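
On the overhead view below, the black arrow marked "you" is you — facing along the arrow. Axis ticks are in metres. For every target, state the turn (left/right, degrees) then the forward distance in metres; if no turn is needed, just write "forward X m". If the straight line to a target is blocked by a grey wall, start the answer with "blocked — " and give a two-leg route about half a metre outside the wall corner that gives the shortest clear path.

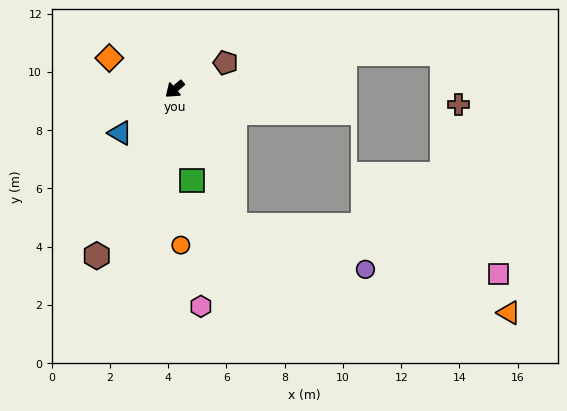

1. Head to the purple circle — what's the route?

blocked — turn left 73°, forward 5.1 m, then turn left 48°, forward 4.7 m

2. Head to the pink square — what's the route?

blocked — turn left 73°, forward 5.1 m, then turn left 56°, forward 9.2 m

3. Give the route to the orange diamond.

turn right 66°, forward 2.5 m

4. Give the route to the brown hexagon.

turn left 25°, forward 6.3 m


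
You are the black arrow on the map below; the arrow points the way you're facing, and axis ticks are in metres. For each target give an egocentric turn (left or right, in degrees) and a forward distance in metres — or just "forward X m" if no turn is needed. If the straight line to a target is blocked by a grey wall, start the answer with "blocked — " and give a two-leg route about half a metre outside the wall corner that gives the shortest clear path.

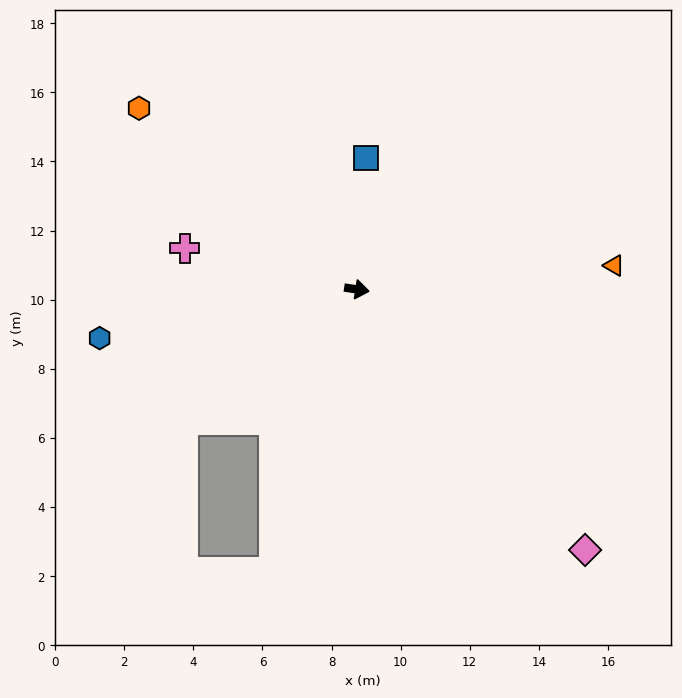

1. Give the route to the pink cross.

turn left 175°, forward 5.1 m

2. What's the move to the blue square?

turn left 95°, forward 3.8 m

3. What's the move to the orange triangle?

turn left 14°, forward 7.5 m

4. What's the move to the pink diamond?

turn right 40°, forward 10.0 m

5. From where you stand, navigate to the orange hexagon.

turn left 149°, forward 8.2 m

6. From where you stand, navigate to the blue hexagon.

turn right 161°, forward 7.6 m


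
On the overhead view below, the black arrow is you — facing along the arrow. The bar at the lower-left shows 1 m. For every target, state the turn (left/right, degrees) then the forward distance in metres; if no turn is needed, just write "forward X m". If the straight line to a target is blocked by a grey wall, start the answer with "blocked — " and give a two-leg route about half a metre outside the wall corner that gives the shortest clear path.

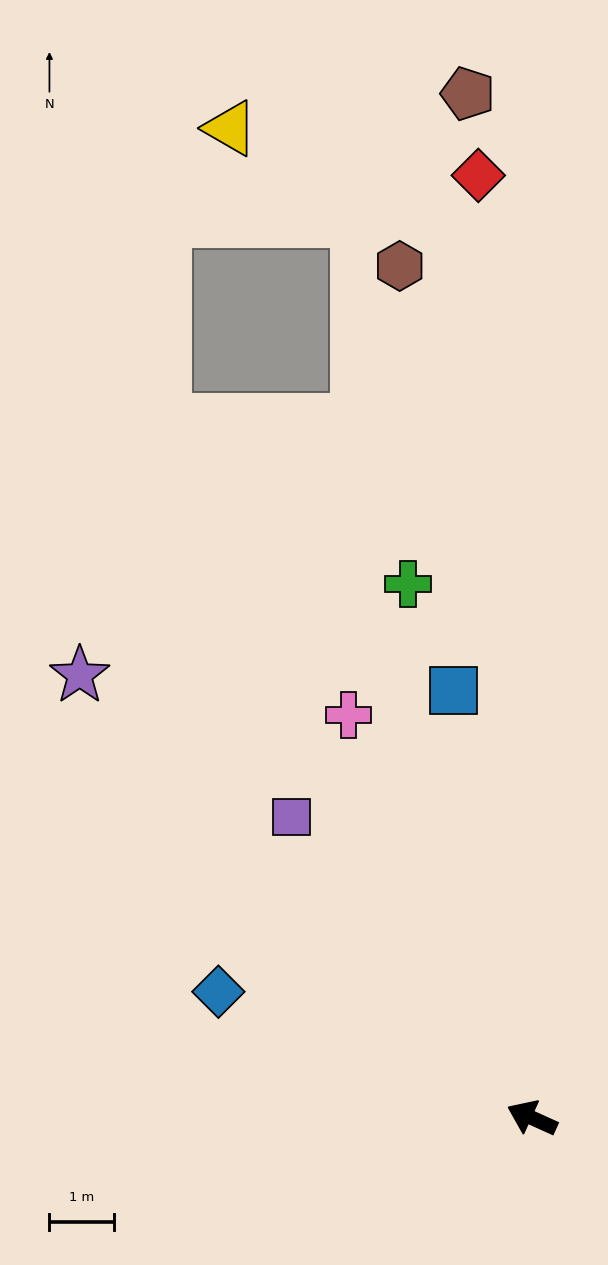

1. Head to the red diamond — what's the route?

turn right 62°, forward 14.5 m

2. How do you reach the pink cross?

turn right 41°, forward 6.8 m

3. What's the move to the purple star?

turn right 20°, forward 9.7 m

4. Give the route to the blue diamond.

turn left 2°, forward 5.2 m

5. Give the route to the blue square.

turn right 55°, forward 6.7 m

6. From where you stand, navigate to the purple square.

turn right 27°, forward 5.9 m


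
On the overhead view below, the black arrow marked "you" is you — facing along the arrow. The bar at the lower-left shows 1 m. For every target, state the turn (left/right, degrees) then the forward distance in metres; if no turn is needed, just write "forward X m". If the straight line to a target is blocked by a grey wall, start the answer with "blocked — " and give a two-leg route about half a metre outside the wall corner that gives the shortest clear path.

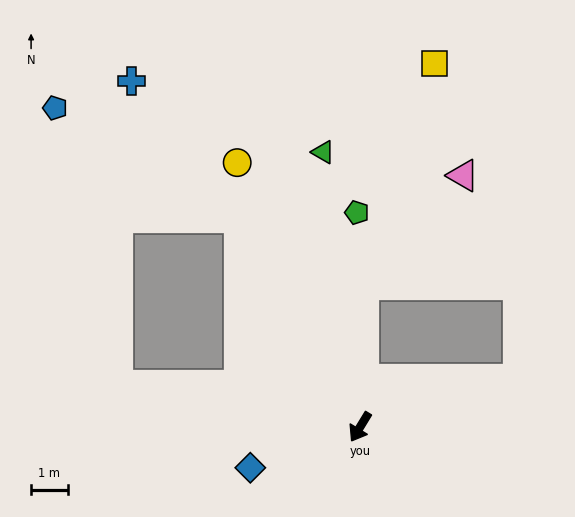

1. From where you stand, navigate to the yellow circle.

turn right 124°, forward 8.0 m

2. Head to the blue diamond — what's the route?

turn right 38°, forward 3.2 m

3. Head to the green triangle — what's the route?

turn right 141°, forward 7.6 m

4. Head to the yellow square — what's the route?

blocked — turn right 150°, forward 3.9 m, then turn right 17°, forward 6.4 m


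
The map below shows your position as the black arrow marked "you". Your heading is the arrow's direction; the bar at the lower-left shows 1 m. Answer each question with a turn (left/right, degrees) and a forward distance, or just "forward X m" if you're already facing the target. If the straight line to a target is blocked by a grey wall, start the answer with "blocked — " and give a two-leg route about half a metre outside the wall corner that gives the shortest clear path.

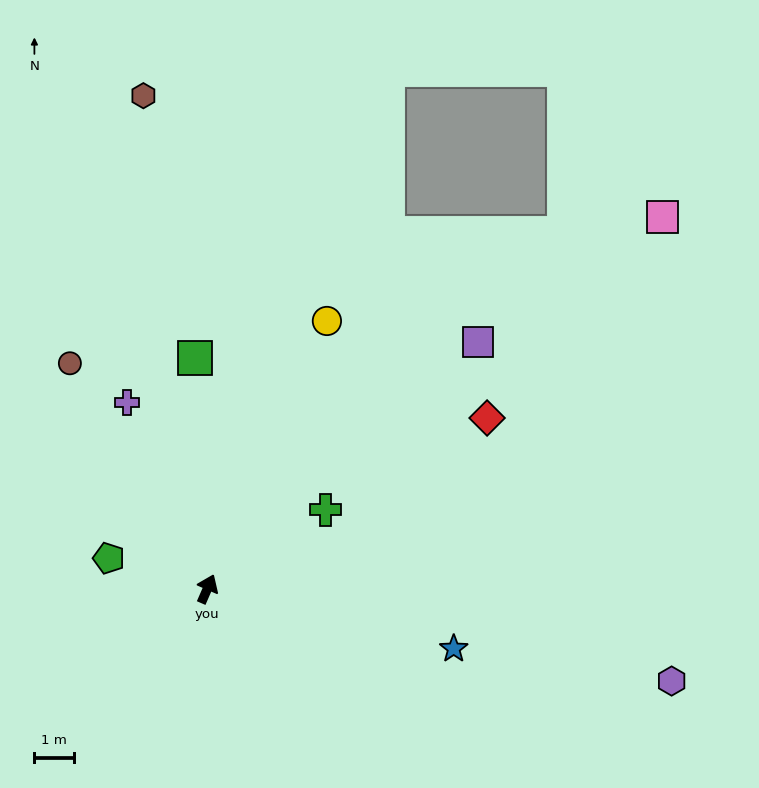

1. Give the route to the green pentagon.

turn left 96°, forward 2.6 m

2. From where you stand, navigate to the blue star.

turn right 80°, forward 6.4 m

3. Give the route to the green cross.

turn right 33°, forward 3.6 m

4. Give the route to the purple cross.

turn left 47°, forward 5.1 m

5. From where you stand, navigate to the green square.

turn left 27°, forward 5.9 m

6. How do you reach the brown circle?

turn left 55°, forward 6.7 m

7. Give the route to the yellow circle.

forward 7.4 m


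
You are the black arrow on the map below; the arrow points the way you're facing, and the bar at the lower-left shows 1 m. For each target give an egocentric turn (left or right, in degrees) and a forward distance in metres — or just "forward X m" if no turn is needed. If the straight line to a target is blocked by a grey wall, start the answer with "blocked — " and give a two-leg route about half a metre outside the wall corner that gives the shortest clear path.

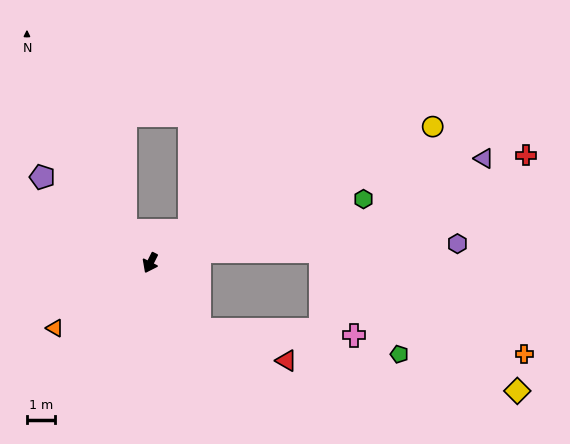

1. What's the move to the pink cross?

blocked — turn left 63°, forward 2.9 m, then turn left 52°, forward 5.5 m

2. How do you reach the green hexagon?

turn left 133°, forward 7.9 m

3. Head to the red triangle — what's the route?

blocked — turn left 63°, forward 2.9 m, then turn left 34°, forward 3.3 m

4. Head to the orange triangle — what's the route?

turn right 29°, forward 4.1 m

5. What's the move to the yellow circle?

turn left 142°, forward 11.2 m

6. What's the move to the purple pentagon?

turn right 102°, forward 4.9 m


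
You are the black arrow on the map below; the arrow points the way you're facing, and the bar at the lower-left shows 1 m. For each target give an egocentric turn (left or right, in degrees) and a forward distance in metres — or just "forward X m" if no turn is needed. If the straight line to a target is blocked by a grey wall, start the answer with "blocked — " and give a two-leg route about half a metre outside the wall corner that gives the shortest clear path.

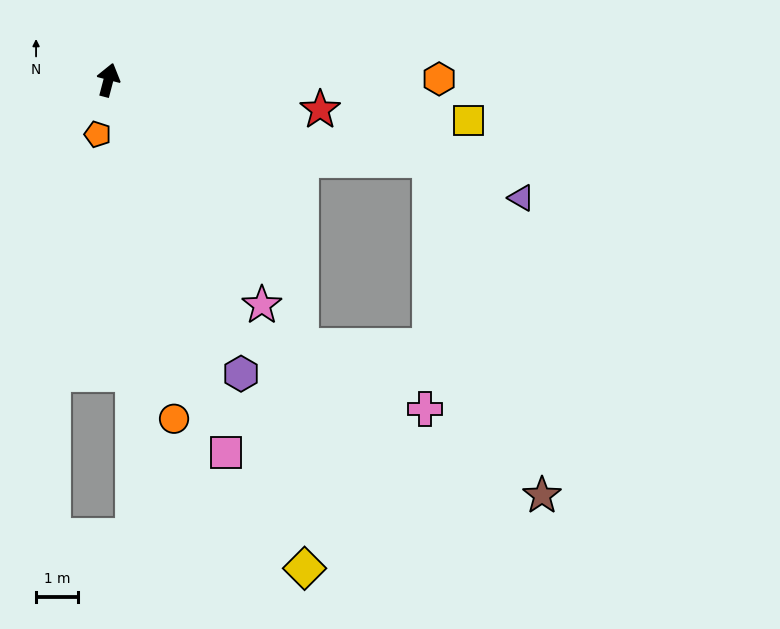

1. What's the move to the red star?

turn right 83°, forward 5.1 m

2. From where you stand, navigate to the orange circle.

turn right 154°, forward 8.2 m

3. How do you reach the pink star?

turn right 131°, forward 6.5 m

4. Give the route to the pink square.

turn right 148°, forward 9.3 m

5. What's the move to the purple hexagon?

turn right 141°, forward 7.7 m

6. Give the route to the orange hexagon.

turn right 75°, forward 7.9 m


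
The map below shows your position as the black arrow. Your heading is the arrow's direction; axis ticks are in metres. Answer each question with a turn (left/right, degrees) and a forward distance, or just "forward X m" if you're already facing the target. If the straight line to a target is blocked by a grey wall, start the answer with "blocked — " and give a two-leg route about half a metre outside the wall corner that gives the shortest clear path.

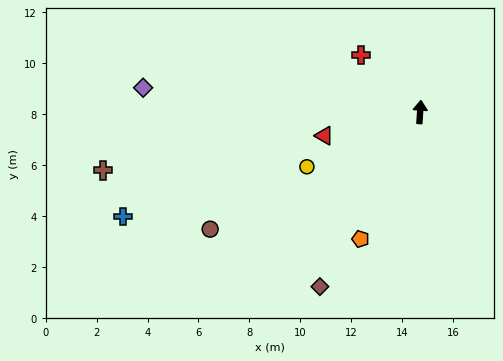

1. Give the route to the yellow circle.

turn left 120°, forward 4.9 m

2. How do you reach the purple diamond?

turn left 89°, forward 10.9 m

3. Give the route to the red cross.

turn left 50°, forward 3.2 m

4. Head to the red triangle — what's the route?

turn left 108°, forward 3.9 m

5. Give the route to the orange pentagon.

turn left 159°, forward 5.5 m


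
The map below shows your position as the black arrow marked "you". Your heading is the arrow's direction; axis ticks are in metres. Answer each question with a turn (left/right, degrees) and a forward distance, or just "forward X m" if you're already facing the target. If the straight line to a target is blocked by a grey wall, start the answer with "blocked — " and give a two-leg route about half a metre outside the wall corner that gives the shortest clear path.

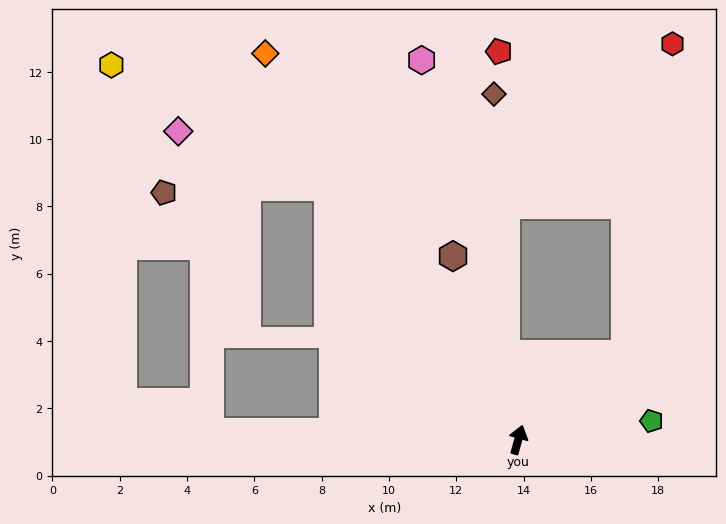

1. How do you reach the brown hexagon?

turn left 35°, forward 5.8 m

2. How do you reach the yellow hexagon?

blocked — turn left 53°, forward 9.4 m, then turn left 24°, forward 7.4 m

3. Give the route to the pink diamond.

blocked — turn left 53°, forward 9.4 m, then turn left 33°, forward 4.8 m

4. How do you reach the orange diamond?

turn left 49°, forward 13.7 m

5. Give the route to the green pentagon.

turn right 66°, forward 4.0 m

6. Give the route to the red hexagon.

blocked — turn right 36°, forward 4.1 m, then turn left 43°, forward 9.3 m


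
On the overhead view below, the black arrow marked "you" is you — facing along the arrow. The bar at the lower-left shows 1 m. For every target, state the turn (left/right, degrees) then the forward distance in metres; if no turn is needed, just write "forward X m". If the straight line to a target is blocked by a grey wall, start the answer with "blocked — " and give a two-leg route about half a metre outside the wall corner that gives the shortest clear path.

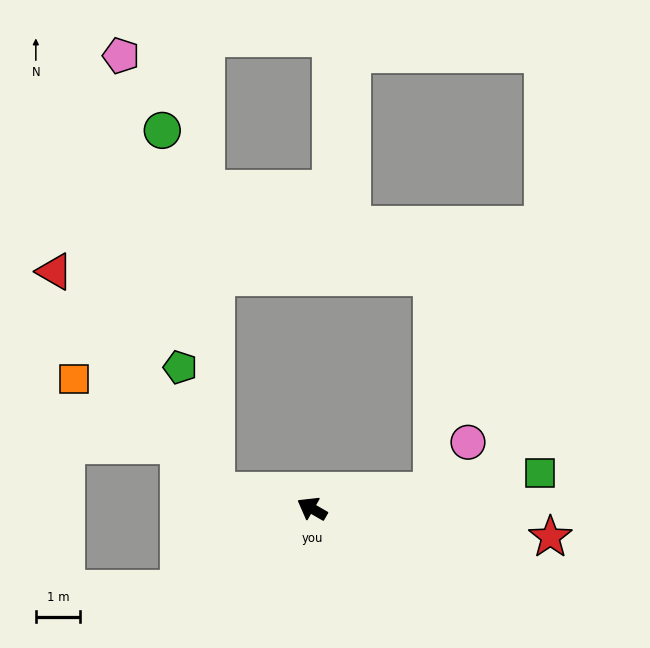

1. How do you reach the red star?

turn right 157°, forward 5.4 m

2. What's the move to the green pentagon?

blocked — turn left 20°, forward 2.2 m, then turn right 64°, forward 2.9 m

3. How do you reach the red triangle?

blocked — turn left 20°, forward 2.2 m, then turn right 44°, forward 6.2 m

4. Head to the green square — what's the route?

turn right 141°, forward 5.2 m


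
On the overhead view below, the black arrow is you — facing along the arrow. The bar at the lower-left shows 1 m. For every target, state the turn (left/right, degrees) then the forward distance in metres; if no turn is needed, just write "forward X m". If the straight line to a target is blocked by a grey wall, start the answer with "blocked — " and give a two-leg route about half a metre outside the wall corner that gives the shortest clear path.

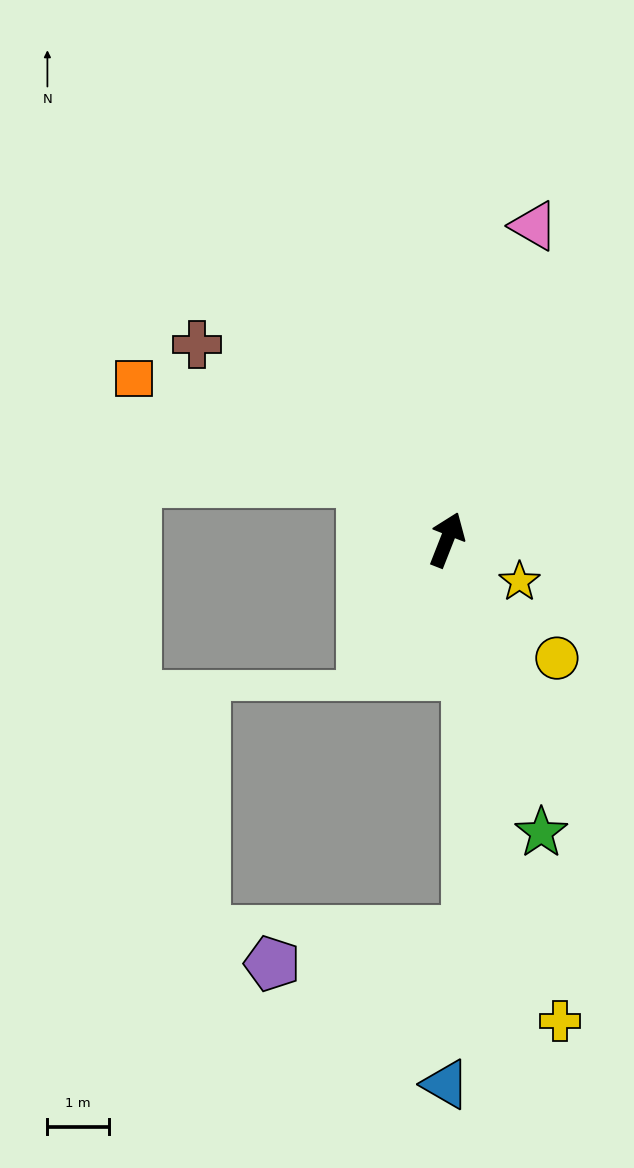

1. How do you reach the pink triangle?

turn left 6°, forward 5.3 m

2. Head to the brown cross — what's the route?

turn left 73°, forward 5.2 m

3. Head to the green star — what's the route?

turn right 141°, forward 5.0 m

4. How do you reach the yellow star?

turn right 99°, forward 1.4 m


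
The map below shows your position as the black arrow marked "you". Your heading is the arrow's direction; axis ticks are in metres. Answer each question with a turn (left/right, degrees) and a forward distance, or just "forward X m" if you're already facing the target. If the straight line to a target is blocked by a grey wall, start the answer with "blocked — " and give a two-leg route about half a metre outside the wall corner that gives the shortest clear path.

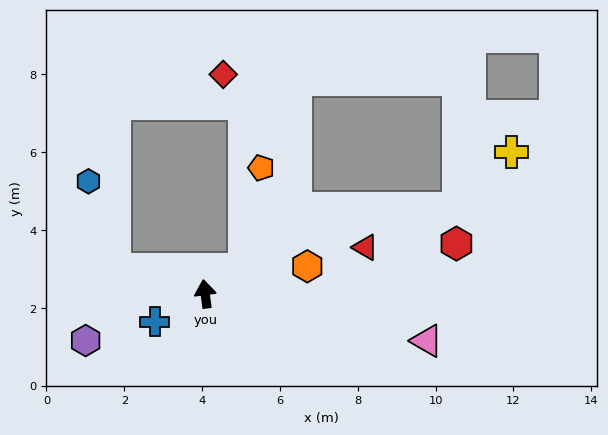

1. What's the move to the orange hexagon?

turn right 82°, forward 2.7 m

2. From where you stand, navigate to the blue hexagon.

blocked — turn left 68°, forward 2.4 m, then turn right 59°, forward 2.4 m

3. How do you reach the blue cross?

turn left 111°, forward 1.5 m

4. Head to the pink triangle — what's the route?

turn right 109°, forward 5.8 m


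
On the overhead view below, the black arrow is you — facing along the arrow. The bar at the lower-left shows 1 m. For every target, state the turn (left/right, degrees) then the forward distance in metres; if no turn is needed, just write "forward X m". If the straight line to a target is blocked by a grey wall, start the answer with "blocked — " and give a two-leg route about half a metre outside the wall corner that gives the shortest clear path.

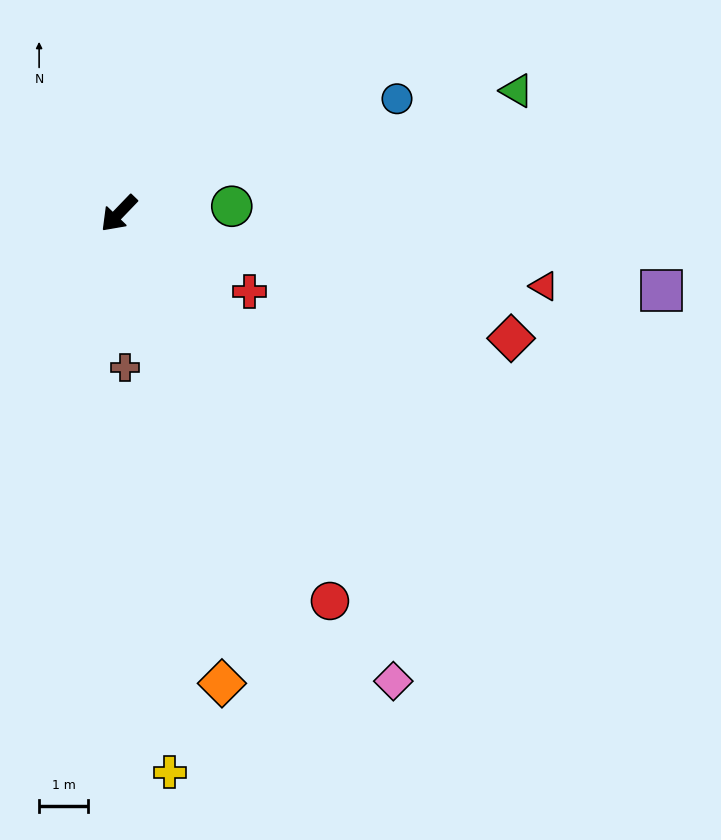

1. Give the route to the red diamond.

turn left 116°, forward 8.4 m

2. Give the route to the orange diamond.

turn left 56°, forward 9.9 m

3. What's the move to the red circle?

turn left 72°, forward 9.0 m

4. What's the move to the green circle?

turn left 137°, forward 2.3 m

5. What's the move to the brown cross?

turn left 46°, forward 3.2 m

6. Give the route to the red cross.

turn left 103°, forward 3.1 m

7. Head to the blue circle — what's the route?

turn left 156°, forward 6.2 m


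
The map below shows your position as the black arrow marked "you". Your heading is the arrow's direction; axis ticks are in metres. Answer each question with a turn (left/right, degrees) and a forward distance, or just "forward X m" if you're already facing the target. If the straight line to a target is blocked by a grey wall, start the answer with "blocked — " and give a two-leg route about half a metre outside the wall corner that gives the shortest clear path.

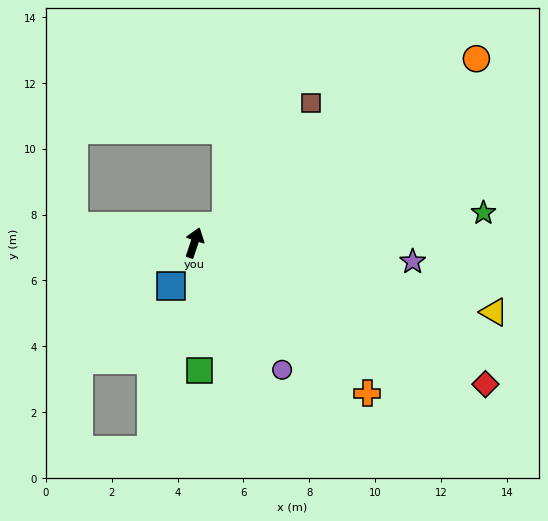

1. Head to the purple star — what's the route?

turn right 77°, forward 6.7 m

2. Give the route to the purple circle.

turn right 127°, forward 4.7 m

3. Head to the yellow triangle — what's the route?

turn right 85°, forward 9.3 m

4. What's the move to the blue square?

turn left 170°, forward 1.5 m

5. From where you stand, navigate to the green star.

turn right 66°, forward 8.8 m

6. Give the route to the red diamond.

turn right 98°, forward 9.8 m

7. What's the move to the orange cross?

turn right 113°, forward 7.0 m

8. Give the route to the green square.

turn right 159°, forward 3.9 m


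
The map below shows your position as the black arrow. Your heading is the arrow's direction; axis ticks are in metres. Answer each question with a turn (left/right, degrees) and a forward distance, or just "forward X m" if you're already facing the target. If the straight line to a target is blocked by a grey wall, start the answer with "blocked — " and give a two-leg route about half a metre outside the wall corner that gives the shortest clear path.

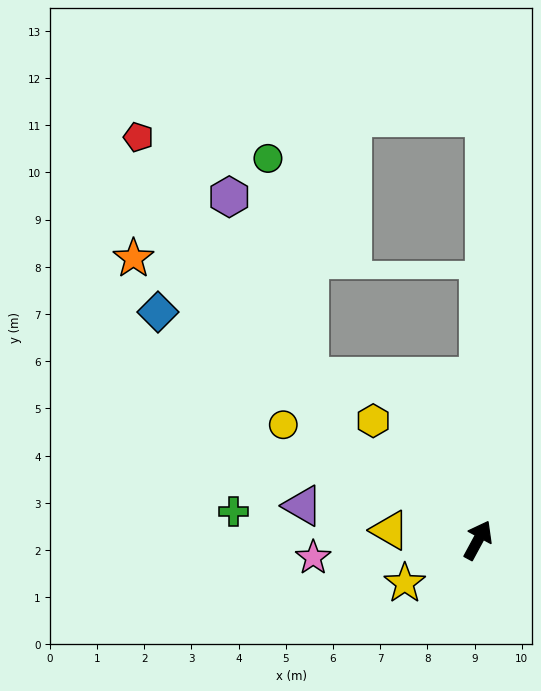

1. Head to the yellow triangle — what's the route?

turn left 112°, forward 1.9 m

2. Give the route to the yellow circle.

turn left 88°, forward 4.8 m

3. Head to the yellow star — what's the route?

turn left 149°, forward 1.8 m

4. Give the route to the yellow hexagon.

turn left 70°, forward 3.4 m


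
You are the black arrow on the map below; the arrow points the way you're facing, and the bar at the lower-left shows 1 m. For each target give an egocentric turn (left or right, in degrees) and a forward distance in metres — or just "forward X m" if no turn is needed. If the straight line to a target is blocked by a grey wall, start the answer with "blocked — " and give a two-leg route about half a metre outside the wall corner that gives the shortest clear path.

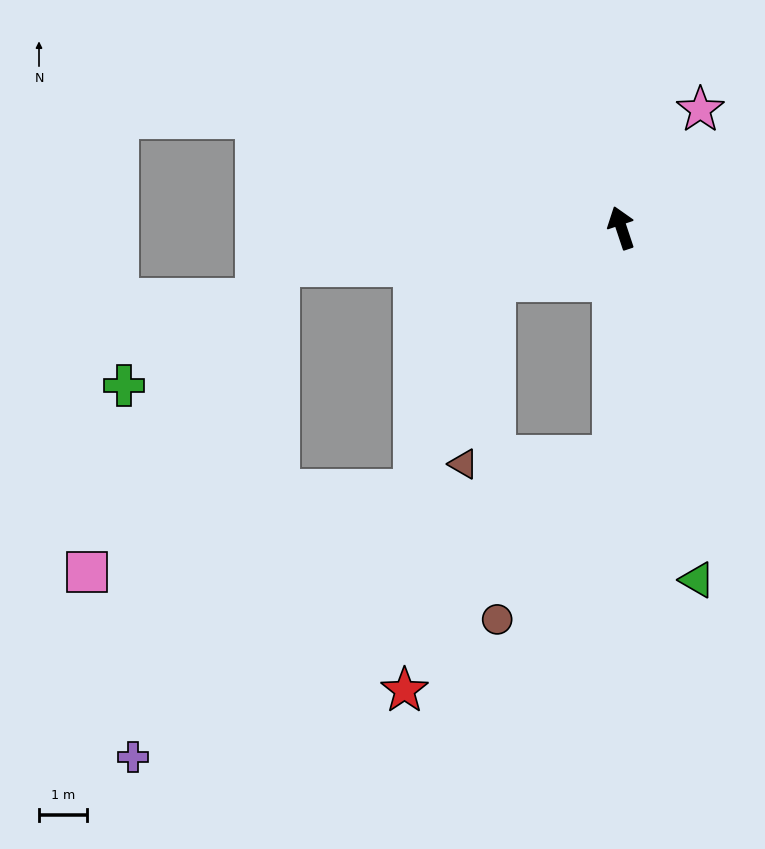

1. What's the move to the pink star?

turn right 52°, forward 3.0 m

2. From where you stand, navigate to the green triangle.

turn left 174°, forward 7.5 m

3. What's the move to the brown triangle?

blocked — turn left 95°, forward 2.8 m, then turn left 56°, forward 3.8 m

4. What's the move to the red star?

blocked — turn left 159°, forward 4.7 m, then turn right 39°, forward 6.5 m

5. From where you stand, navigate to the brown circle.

blocked — turn left 159°, forward 4.7 m, then turn right 33°, forward 4.2 m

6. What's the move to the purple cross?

blocked — turn left 159°, forward 4.7 m, then turn right 55°, forward 11.8 m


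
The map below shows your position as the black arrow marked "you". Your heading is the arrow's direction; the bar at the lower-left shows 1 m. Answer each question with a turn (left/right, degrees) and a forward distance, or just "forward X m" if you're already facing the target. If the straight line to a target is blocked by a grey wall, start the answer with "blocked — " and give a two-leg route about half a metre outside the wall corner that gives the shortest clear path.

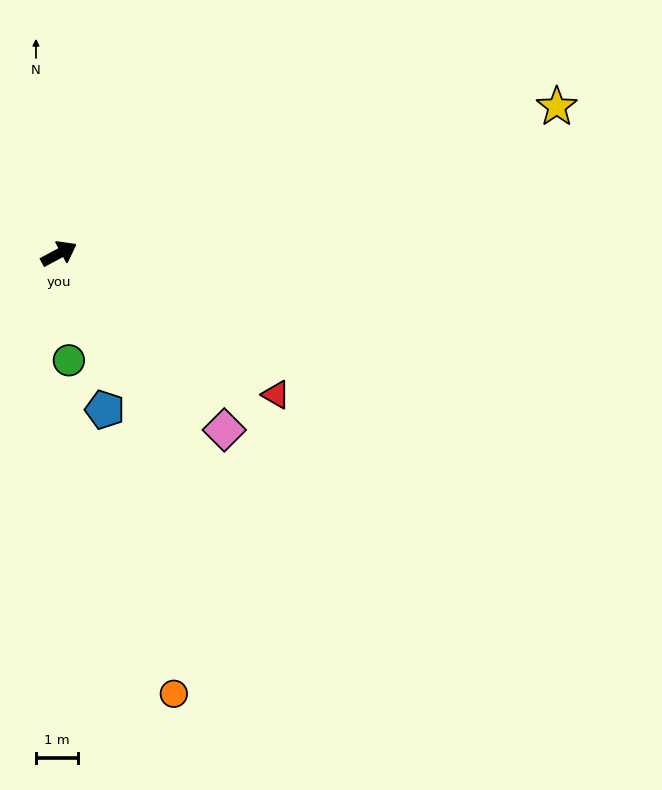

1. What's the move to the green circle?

turn right 113°, forward 2.5 m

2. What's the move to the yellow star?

turn right 12°, forward 12.3 m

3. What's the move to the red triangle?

turn right 61°, forward 6.1 m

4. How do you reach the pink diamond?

turn right 75°, forward 5.7 m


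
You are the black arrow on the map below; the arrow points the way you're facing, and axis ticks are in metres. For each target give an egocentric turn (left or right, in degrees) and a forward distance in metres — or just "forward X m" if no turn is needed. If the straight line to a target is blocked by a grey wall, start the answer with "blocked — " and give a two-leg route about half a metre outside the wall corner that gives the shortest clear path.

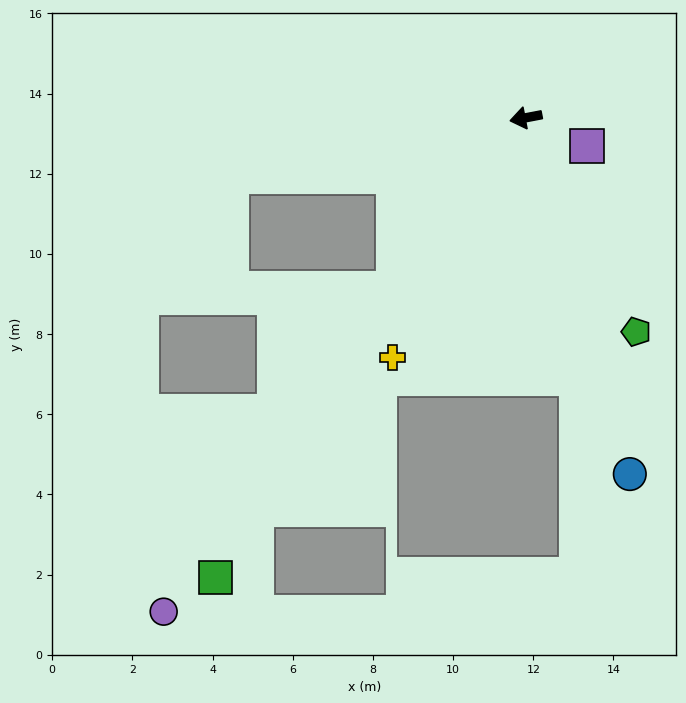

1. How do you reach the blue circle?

turn left 95°, forward 9.3 m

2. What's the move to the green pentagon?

turn left 106°, forward 6.0 m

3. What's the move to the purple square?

turn left 144°, forward 1.7 m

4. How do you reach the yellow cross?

turn left 50°, forward 6.8 m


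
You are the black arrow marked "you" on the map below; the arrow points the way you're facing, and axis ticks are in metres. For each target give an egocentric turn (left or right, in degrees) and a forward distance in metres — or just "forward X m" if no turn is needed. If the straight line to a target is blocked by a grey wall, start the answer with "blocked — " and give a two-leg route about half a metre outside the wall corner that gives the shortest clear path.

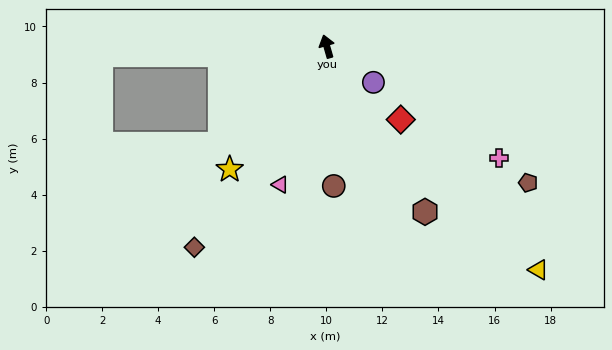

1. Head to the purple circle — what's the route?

turn right 144°, forward 2.1 m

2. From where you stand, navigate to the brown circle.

turn left 167°, forward 5.0 m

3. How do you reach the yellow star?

turn left 126°, forward 5.6 m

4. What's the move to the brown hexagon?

turn right 165°, forward 6.9 m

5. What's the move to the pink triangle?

turn left 145°, forward 5.2 m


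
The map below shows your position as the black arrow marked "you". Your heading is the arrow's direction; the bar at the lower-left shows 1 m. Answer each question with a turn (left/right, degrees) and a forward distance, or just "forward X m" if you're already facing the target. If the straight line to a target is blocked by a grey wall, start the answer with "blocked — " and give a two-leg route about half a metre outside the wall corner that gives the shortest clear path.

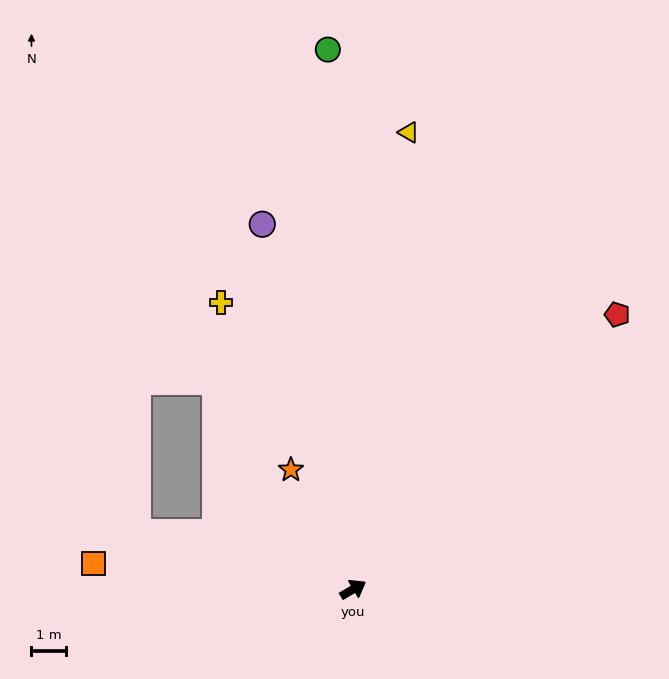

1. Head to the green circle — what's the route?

turn left 62°, forward 15.5 m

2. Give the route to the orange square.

turn left 144°, forward 7.5 m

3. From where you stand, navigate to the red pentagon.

turn left 16°, forward 10.9 m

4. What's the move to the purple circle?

turn left 73°, forward 10.8 m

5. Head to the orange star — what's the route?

turn left 87°, forward 3.9 m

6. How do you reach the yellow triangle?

turn left 53°, forward 13.2 m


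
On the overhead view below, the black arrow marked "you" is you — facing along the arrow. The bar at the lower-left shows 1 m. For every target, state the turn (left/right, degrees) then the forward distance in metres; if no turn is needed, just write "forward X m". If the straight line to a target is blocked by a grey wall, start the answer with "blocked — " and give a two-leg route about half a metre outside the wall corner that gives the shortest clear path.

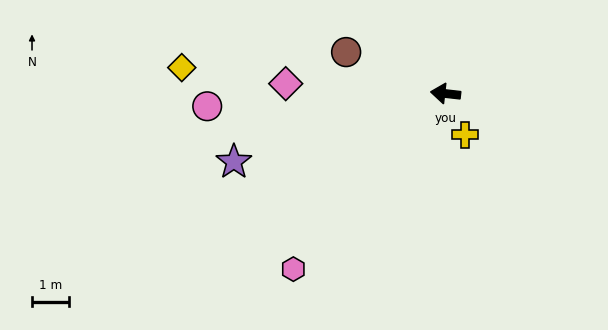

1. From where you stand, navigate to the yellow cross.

turn left 122°, forward 1.2 m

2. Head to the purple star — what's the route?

turn left 24°, forward 5.9 m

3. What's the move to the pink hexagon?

turn left 56°, forward 6.2 m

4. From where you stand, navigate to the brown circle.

turn right 16°, forward 2.9 m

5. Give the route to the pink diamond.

turn left 3°, forward 4.3 m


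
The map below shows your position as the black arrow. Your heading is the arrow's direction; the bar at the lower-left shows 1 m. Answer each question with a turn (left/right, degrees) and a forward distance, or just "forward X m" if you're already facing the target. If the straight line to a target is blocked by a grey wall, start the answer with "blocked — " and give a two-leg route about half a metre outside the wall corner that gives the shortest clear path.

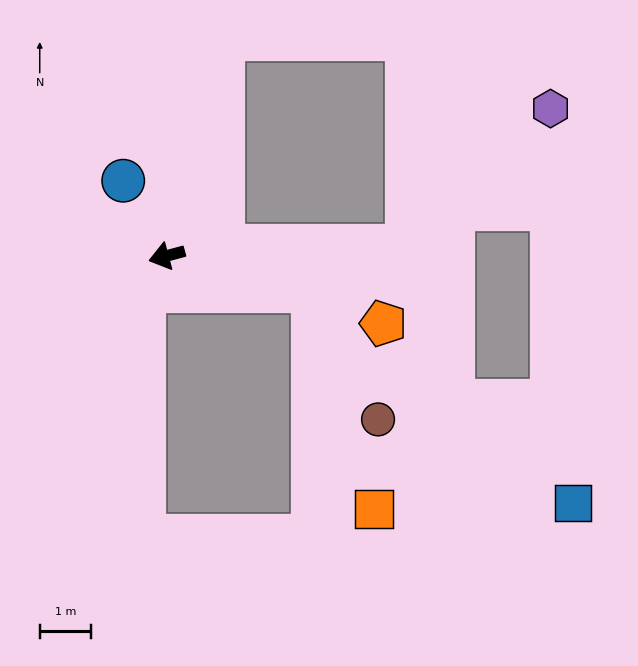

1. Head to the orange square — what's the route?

blocked — turn left 152°, forward 2.9 m, then turn right 61°, forward 4.4 m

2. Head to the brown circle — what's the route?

blocked — turn left 152°, forward 2.9 m, then turn right 50°, forward 2.8 m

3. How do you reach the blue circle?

turn right 75°, forward 1.7 m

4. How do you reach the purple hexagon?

blocked — turn left 167°, forward 4.7 m, then turn left 42°, forward 3.9 m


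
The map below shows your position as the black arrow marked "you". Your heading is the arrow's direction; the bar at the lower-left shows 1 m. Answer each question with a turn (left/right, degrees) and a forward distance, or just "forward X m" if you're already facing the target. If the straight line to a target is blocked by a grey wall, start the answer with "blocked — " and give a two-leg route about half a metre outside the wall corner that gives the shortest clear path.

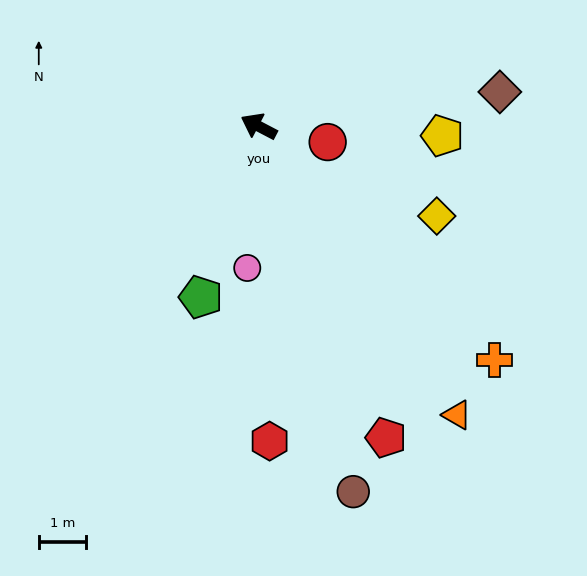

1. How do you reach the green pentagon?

turn left 99°, forward 3.8 m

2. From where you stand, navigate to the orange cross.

turn left 163°, forward 7.0 m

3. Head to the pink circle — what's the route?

turn left 113°, forward 3.0 m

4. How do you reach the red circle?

turn right 165°, forward 1.5 m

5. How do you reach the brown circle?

turn left 132°, forward 8.0 m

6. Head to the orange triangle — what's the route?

turn left 152°, forward 7.4 m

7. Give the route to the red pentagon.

turn left 140°, forward 7.1 m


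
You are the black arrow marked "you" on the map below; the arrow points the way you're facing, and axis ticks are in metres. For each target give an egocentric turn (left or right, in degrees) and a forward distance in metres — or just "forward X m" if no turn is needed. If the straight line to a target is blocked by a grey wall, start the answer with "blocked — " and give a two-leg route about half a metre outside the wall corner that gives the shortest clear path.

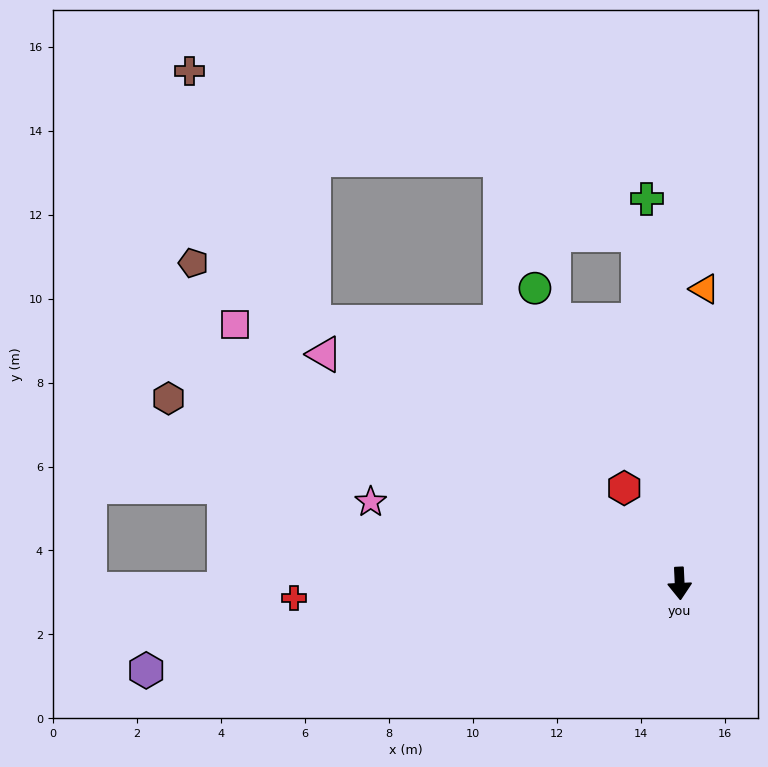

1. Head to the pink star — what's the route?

turn right 107°, forward 7.6 m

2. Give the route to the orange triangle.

turn left 172°, forward 7.0 m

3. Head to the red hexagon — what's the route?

turn right 153°, forward 2.6 m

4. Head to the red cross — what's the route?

turn right 91°, forward 9.2 m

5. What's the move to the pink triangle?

turn right 126°, forward 10.1 m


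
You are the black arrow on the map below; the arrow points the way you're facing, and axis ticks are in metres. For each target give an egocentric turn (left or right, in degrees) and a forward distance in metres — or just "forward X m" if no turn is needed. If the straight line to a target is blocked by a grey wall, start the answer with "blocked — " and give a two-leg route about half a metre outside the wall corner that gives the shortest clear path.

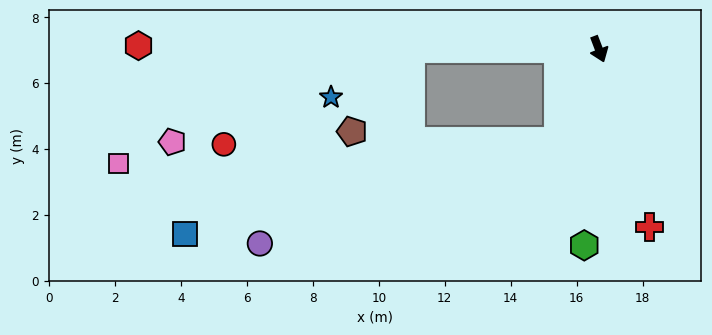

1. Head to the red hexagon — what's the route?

turn right 111°, forward 14.0 m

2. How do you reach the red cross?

turn right 5°, forward 5.6 m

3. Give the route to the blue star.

blocked — turn right 111°, forward 5.7 m, then turn left 31°, forward 2.8 m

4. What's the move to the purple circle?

blocked — turn right 45°, forward 3.0 m, then turn right 47°, forward 9.6 m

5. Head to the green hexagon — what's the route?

turn right 25°, forward 6.0 m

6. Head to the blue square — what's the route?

blocked — turn right 45°, forward 3.0 m, then turn right 52°, forward 11.6 m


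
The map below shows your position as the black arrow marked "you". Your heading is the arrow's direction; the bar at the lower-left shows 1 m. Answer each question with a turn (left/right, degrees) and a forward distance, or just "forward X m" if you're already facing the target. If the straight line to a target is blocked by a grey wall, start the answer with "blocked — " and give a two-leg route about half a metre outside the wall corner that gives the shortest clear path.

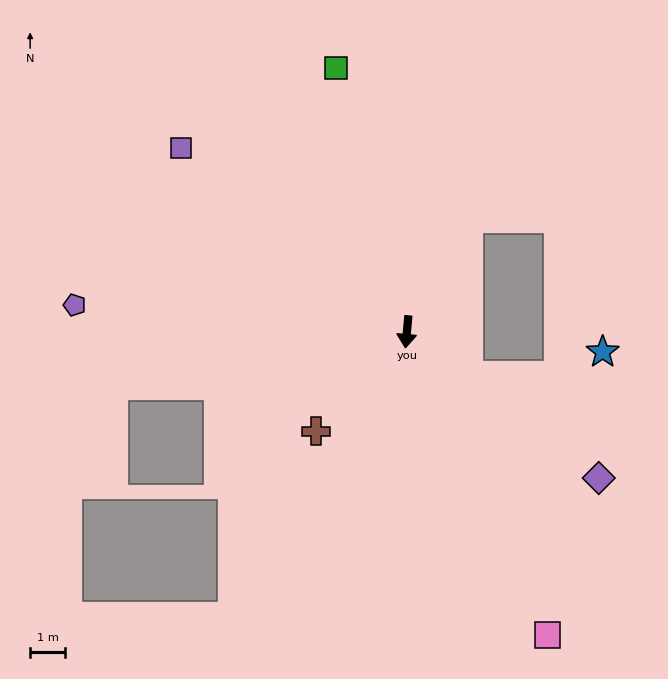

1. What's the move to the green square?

turn right 160°, forward 7.8 m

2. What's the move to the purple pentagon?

turn right 89°, forward 9.5 m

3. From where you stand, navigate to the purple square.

turn right 124°, forward 8.3 m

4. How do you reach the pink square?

turn left 30°, forward 9.5 m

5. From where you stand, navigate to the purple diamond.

turn left 58°, forward 6.9 m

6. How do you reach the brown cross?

turn right 37°, forward 3.8 m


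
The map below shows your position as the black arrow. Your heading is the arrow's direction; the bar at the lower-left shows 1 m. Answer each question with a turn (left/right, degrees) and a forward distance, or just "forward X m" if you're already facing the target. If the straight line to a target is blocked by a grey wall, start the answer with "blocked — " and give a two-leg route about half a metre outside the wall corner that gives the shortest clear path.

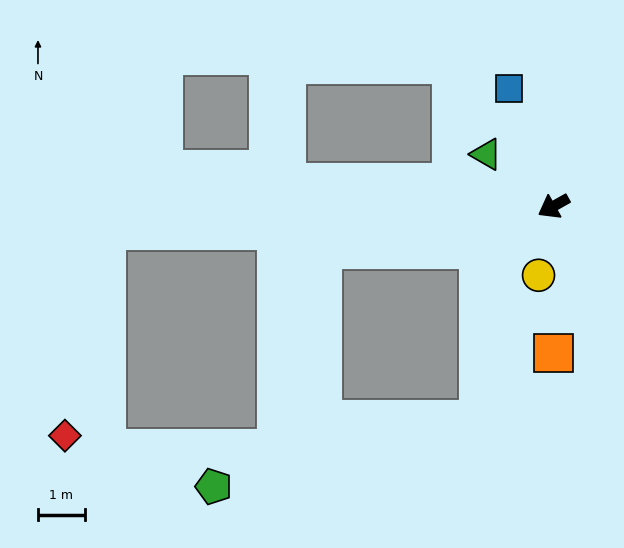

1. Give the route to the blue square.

turn right 99°, forward 2.7 m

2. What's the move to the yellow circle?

turn left 48°, forward 1.5 m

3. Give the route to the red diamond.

blocked — turn right 26°, forward 9.6 m, then turn left 76°, forward 4.5 m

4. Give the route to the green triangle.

turn right 67°, forward 1.8 m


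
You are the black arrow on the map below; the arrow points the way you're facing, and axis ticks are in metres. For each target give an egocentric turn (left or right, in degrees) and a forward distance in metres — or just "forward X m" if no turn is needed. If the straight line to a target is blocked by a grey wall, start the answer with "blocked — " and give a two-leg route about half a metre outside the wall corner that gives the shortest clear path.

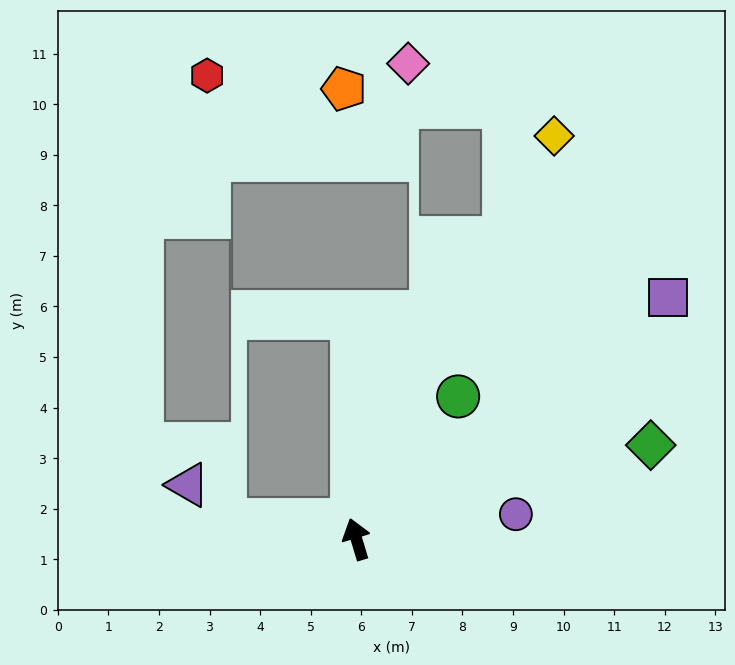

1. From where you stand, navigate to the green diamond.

turn right 89°, forward 6.1 m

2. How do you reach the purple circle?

turn right 98°, forward 3.2 m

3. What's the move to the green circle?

turn right 52°, forward 3.5 m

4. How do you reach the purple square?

turn right 69°, forward 7.8 m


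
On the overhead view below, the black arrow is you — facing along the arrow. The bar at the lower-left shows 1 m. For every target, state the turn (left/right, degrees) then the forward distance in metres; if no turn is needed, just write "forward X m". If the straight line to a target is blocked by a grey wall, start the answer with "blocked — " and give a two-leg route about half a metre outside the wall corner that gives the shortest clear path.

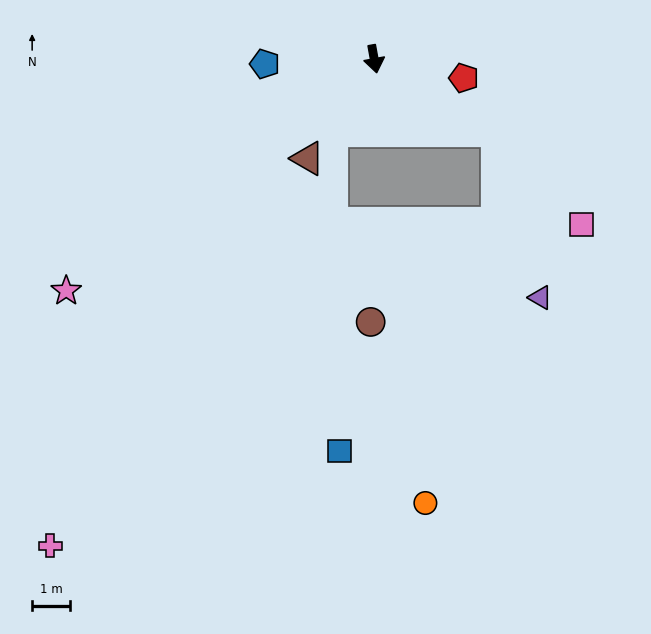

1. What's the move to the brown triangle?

turn right 44°, forward 3.2 m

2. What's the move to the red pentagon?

turn left 68°, forward 2.4 m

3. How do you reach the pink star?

turn right 63°, forward 10.2 m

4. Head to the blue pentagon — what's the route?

turn right 98°, forward 2.9 m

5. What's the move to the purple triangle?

blocked — turn left 49°, forward 3.7 m, then turn right 45°, forward 4.6 m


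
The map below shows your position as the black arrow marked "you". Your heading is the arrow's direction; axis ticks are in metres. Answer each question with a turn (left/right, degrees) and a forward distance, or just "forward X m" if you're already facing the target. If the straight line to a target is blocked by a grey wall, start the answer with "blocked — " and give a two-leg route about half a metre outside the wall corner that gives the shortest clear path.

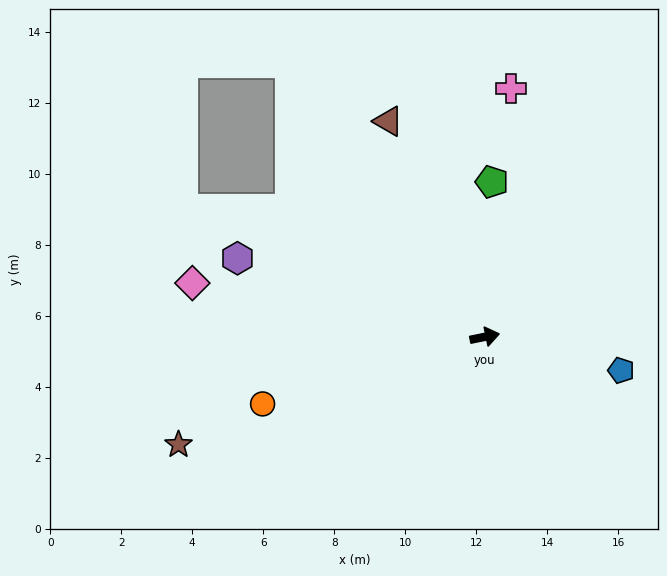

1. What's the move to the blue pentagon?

turn right 25°, forward 4.0 m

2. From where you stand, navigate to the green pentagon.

turn left 76°, forward 4.4 m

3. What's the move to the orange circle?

turn right 175°, forward 6.5 m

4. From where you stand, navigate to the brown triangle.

turn left 103°, forward 6.7 m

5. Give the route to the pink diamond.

turn left 158°, forward 8.4 m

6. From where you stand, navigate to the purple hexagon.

turn left 151°, forward 7.3 m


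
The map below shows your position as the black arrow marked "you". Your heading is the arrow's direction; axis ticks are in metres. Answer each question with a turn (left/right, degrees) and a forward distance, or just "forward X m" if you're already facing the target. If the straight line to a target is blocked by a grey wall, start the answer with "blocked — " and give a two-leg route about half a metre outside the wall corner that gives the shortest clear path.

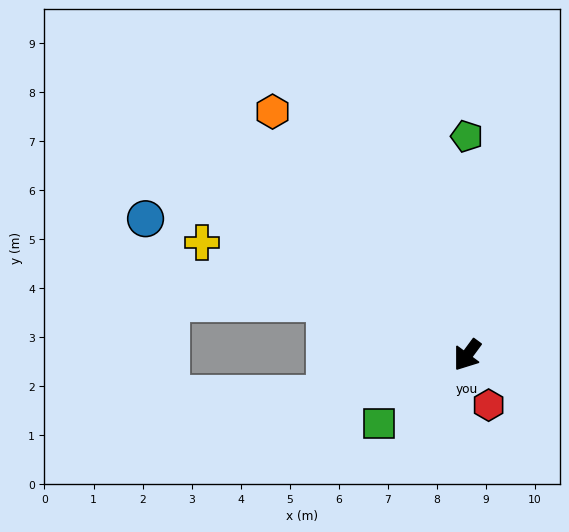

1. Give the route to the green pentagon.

turn right 144°, forward 4.5 m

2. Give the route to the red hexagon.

turn left 60°, forward 1.1 m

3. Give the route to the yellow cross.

turn right 77°, forward 5.9 m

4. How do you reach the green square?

turn right 16°, forward 2.3 m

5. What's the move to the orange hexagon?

turn right 105°, forward 6.4 m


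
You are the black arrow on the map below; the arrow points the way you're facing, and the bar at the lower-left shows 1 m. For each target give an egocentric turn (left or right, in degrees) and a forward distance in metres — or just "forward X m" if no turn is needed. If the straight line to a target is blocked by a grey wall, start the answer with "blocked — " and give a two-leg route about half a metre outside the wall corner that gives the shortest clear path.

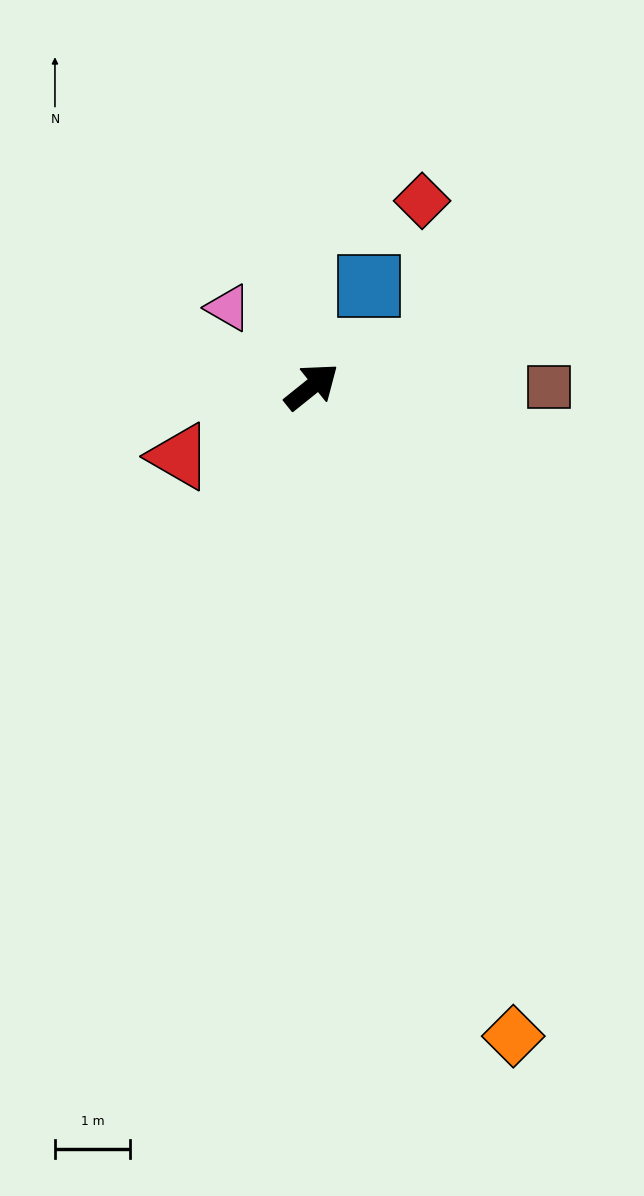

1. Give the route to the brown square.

turn right 39°, forward 3.2 m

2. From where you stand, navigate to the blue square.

turn left 22°, forward 1.5 m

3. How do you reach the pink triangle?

turn left 98°, forward 1.5 m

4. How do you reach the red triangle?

turn left 169°, forward 2.0 m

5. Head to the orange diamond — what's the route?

turn right 112°, forward 9.0 m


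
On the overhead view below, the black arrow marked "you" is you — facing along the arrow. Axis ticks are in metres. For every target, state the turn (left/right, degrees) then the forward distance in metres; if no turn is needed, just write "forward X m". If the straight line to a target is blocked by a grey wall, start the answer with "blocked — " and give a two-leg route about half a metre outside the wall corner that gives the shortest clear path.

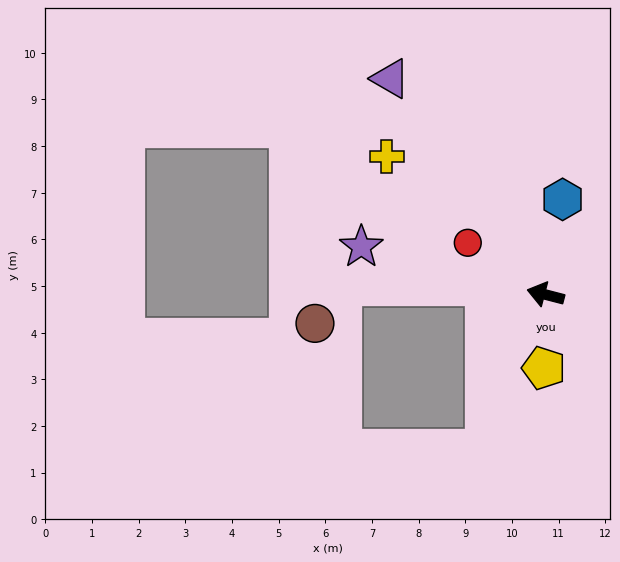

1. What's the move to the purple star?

forward 4.1 m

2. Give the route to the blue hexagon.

turn right 86°, forward 2.1 m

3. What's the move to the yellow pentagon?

turn left 103°, forward 1.6 m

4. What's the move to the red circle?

turn right 19°, forward 2.0 m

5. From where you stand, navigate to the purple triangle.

turn right 40°, forward 5.7 m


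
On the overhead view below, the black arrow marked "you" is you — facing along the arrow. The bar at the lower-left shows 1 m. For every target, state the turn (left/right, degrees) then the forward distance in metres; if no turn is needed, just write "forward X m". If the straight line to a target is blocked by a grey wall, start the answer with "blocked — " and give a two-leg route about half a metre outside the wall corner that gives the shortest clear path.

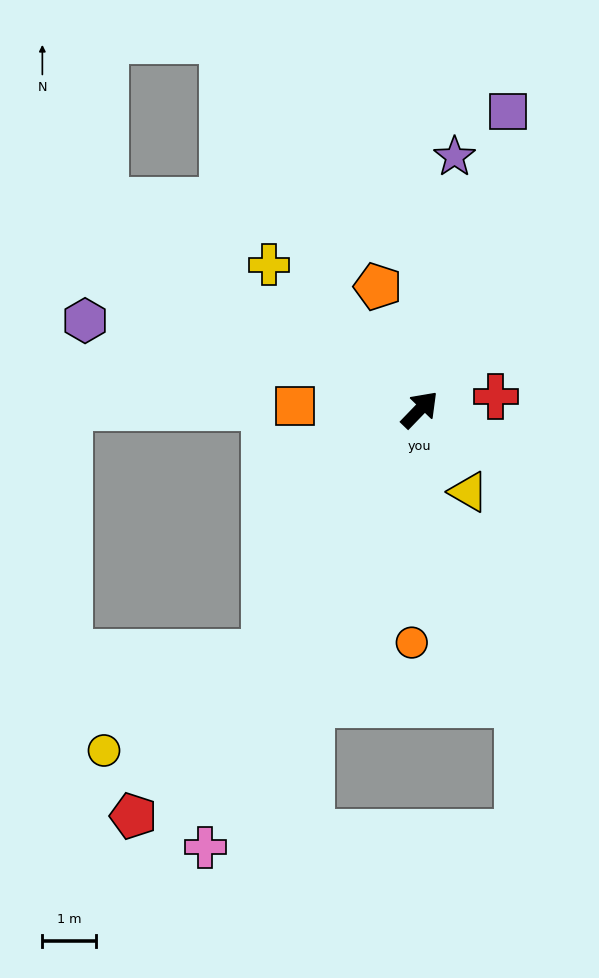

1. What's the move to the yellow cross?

turn left 90°, forward 3.9 m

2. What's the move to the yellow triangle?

turn right 105°, forward 1.8 m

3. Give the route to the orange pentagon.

turn left 63°, forward 2.4 m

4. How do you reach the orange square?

turn left 132°, forward 2.3 m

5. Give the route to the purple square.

turn left 28°, forward 5.8 m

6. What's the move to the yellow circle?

blocked — turn right 169°, forward 5.4 m, then turn right 25°, forward 3.5 m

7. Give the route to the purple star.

turn left 36°, forward 4.8 m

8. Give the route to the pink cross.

turn right 162°, forward 9.1 m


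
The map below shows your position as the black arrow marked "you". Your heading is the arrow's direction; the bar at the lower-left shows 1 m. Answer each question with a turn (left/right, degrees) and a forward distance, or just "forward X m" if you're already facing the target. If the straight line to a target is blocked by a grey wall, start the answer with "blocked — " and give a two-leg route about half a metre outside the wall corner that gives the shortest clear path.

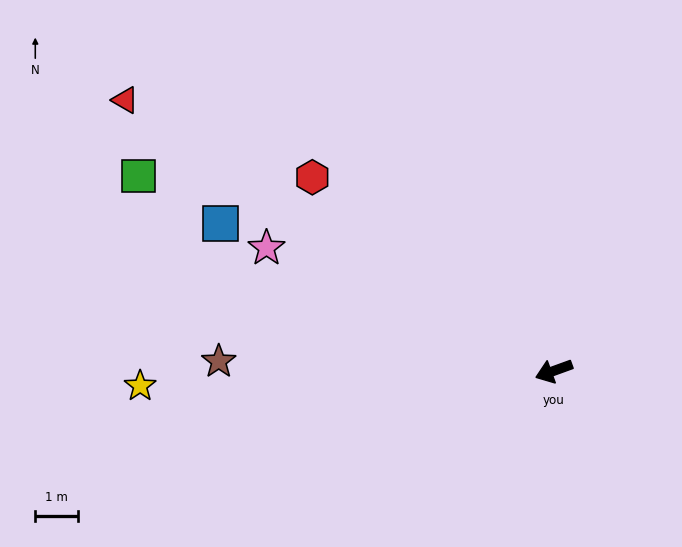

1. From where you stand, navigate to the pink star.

turn right 43°, forward 7.3 m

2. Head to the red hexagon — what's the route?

turn right 59°, forward 7.2 m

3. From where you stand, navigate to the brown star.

turn right 22°, forward 7.8 m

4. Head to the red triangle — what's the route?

turn right 52°, forward 11.8 m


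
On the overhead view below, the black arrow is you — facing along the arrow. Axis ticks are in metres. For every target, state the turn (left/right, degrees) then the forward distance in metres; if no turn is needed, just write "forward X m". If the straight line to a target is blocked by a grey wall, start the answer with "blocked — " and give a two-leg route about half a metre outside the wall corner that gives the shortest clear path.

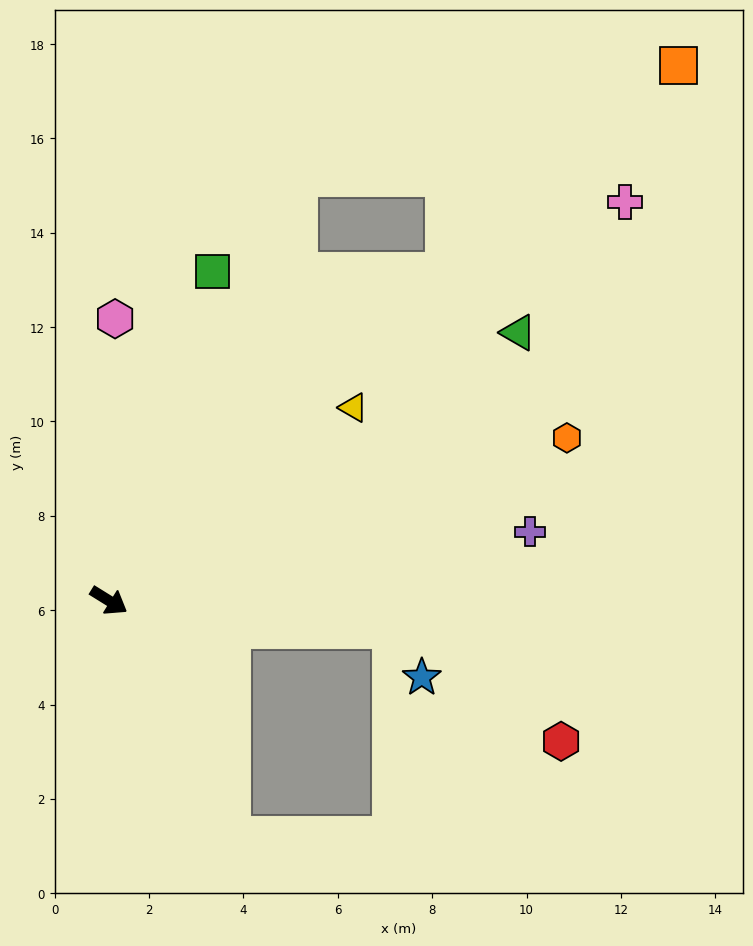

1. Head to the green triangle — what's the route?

turn left 65°, forward 10.4 m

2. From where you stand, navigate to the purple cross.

turn left 41°, forward 9.0 m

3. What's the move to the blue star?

blocked — turn left 26°, forward 6.0 m, then turn right 53°, forward 1.2 m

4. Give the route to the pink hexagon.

turn left 121°, forward 6.0 m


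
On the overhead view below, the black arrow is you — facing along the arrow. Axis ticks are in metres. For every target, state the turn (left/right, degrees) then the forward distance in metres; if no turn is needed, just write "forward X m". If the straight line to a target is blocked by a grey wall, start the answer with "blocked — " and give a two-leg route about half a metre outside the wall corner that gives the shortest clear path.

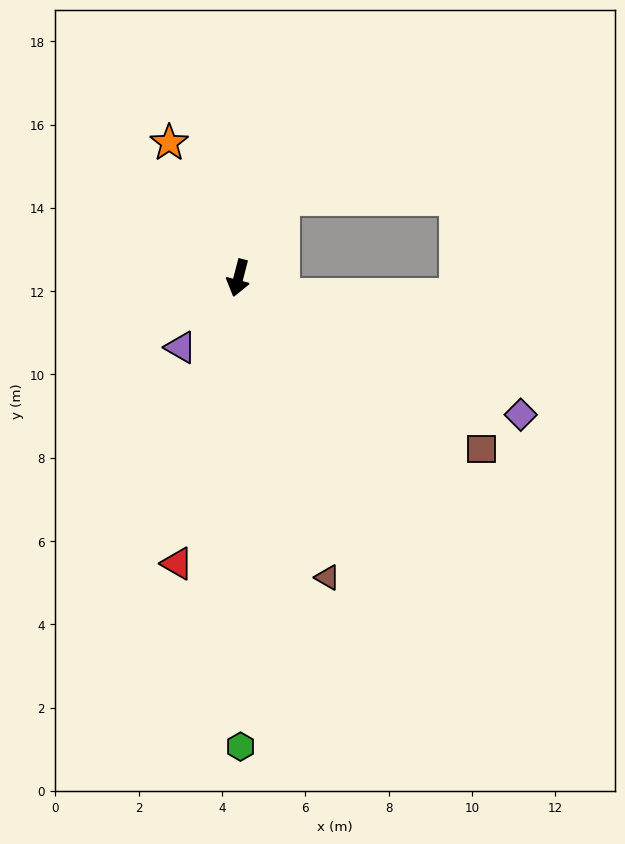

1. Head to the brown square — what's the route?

turn left 69°, forward 7.1 m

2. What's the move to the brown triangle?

turn left 31°, forward 7.5 m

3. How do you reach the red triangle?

turn left 2°, forward 7.0 m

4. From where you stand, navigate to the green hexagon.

turn left 15°, forward 11.3 m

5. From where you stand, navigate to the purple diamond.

turn left 79°, forward 7.5 m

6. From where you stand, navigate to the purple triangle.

turn right 25°, forward 2.2 m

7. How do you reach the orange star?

turn right 138°, forward 3.6 m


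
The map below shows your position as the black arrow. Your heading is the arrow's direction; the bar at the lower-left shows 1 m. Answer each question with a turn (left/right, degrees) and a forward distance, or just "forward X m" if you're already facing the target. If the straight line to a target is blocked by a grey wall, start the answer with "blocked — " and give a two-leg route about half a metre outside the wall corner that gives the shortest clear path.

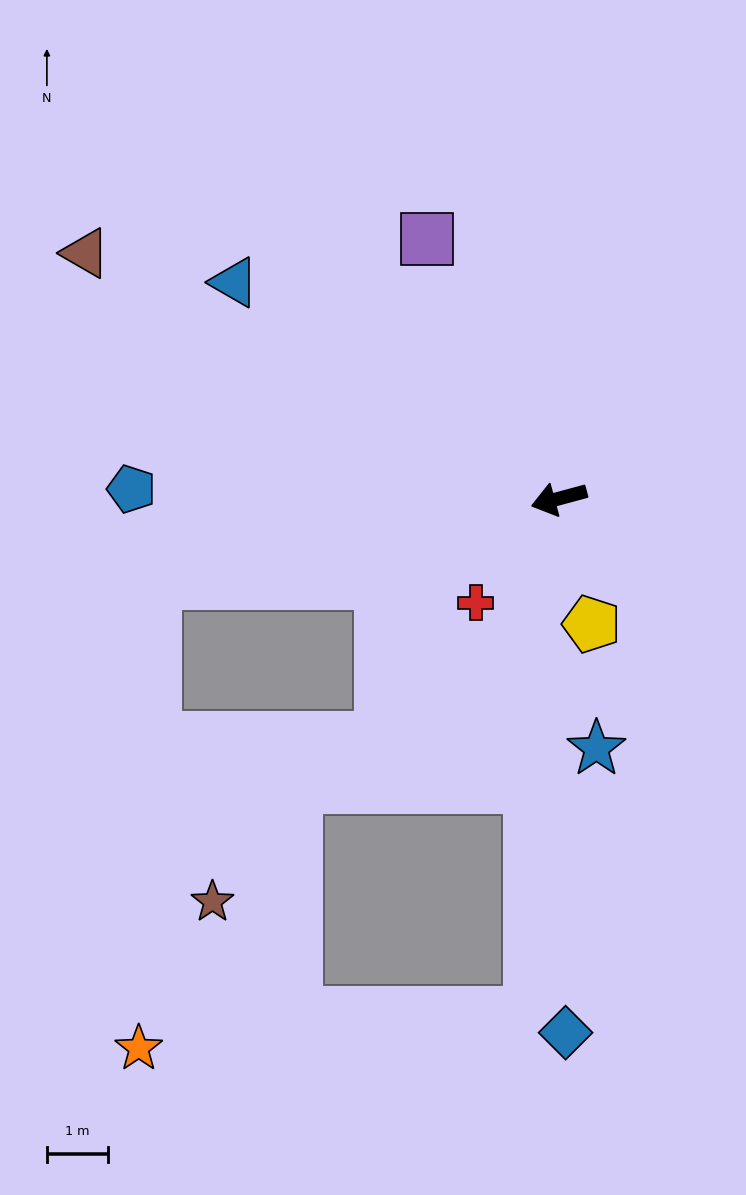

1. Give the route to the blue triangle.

turn right 49°, forward 6.4 m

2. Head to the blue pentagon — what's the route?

turn right 16°, forward 7.0 m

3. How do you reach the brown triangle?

turn right 43°, forward 8.7 m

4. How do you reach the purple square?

turn right 78°, forward 4.8 m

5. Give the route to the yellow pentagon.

turn left 89°, forward 2.1 m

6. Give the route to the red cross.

turn left 36°, forward 2.2 m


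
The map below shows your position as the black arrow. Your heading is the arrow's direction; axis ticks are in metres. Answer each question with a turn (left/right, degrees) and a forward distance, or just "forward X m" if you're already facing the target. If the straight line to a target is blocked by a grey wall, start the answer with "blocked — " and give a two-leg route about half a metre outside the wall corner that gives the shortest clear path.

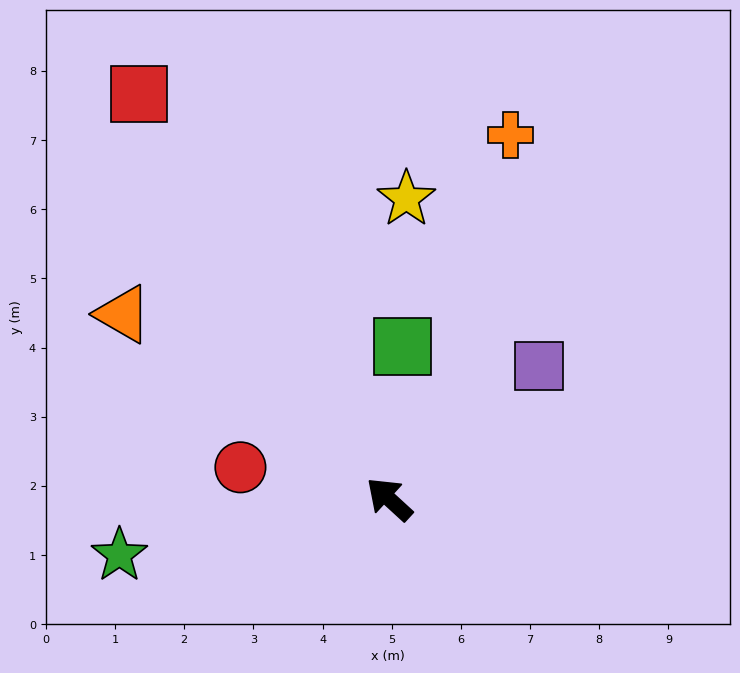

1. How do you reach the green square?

turn right 53°, forward 2.2 m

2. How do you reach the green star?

turn left 54°, forward 4.0 m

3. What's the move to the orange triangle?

turn left 8°, forward 4.7 m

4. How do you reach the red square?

turn right 16°, forward 6.9 m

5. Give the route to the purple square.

turn right 96°, forward 2.9 m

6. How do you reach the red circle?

turn left 30°, forward 2.2 m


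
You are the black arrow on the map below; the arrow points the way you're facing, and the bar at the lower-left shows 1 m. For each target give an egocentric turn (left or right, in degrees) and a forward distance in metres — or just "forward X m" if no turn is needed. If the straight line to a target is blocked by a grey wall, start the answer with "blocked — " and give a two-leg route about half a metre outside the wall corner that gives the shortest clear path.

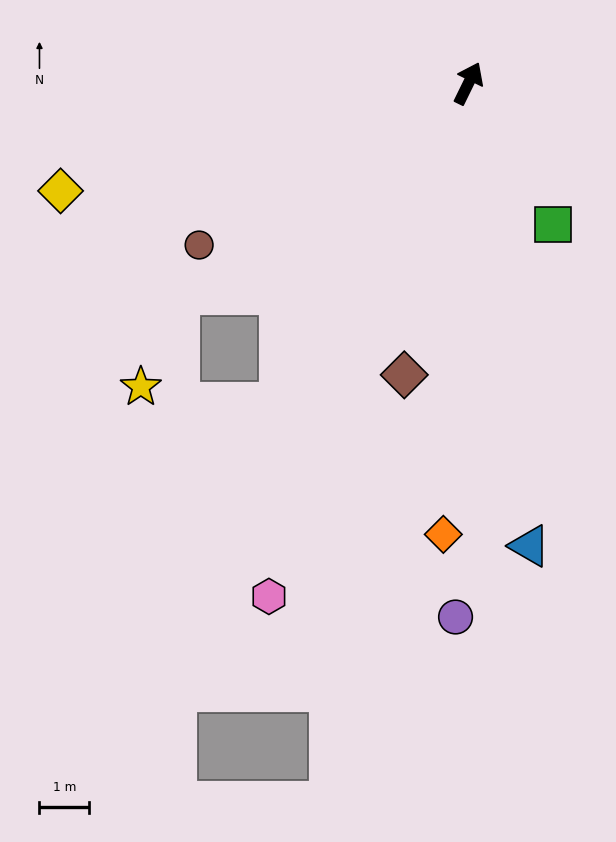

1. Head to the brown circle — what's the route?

turn left 147°, forward 6.3 m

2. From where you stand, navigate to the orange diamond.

turn right 157°, forward 9.1 m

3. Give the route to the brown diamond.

turn right 166°, forward 6.0 m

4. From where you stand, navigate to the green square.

turn right 123°, forward 3.3 m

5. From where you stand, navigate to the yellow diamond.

turn left 131°, forward 8.5 m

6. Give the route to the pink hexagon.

turn right 175°, forward 11.1 m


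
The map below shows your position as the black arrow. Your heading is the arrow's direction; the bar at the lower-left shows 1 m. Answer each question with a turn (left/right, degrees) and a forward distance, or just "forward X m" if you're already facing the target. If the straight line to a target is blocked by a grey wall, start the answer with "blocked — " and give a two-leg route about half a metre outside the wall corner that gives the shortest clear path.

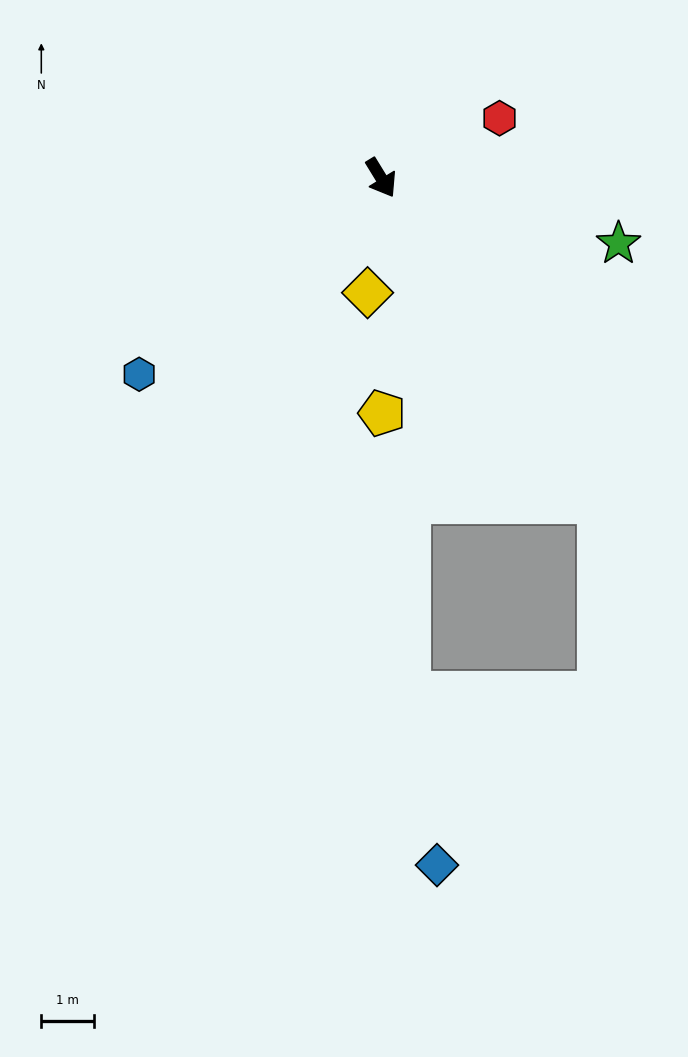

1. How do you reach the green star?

turn left 43°, forward 4.6 m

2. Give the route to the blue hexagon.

turn right 82°, forward 5.9 m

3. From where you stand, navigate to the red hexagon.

turn left 85°, forward 2.5 m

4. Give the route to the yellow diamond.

turn right 38°, forward 2.2 m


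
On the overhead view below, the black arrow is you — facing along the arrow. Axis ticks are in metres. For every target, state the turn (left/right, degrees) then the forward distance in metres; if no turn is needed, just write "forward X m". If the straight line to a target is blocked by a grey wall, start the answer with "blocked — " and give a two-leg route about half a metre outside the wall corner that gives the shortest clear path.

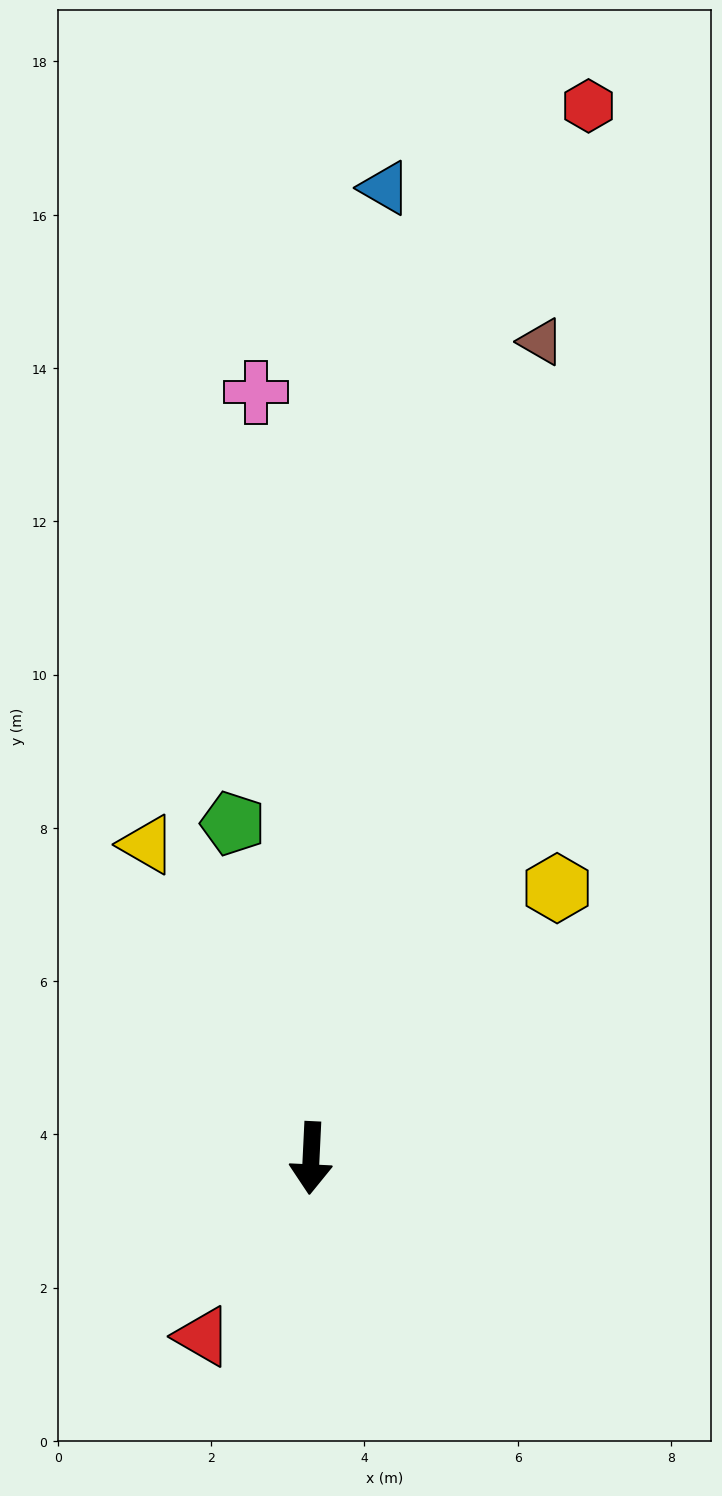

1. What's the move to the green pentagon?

turn right 164°, forward 4.5 m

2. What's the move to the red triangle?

turn right 29°, forward 2.7 m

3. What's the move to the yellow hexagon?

turn left 140°, forward 4.8 m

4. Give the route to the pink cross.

turn right 173°, forward 10.0 m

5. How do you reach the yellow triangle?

turn right 150°, forward 4.6 m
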